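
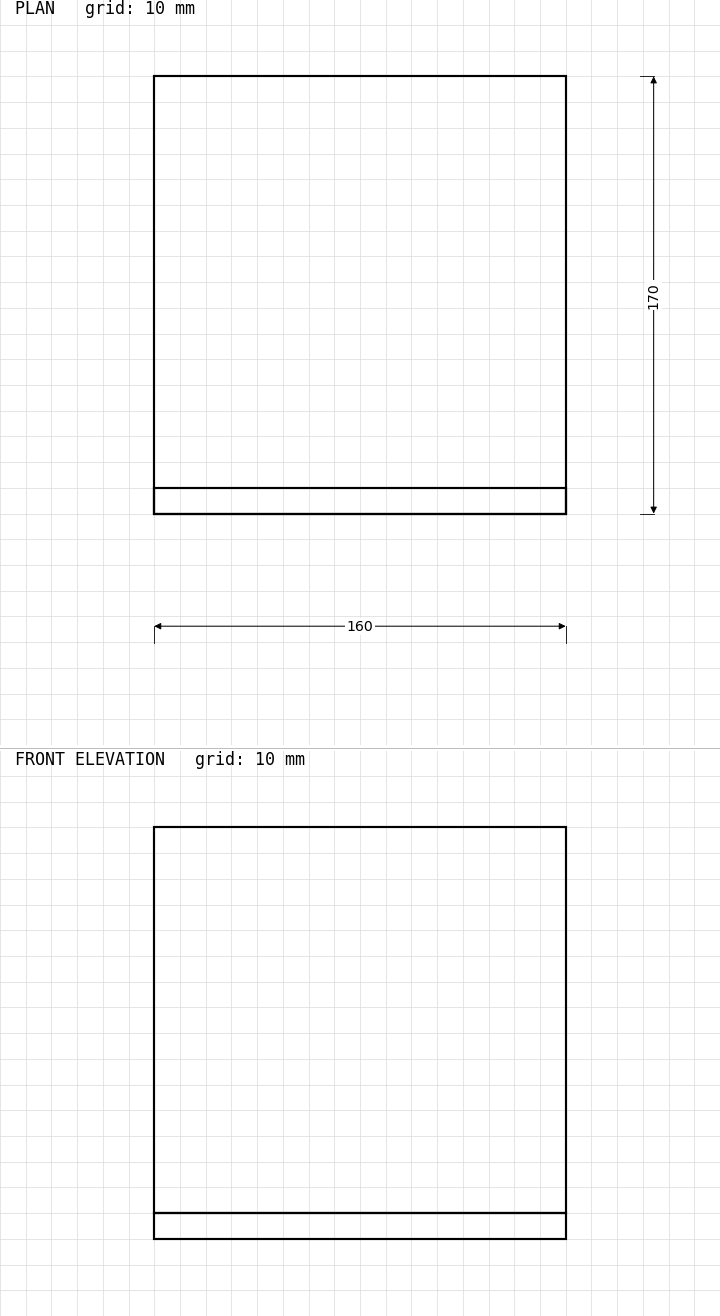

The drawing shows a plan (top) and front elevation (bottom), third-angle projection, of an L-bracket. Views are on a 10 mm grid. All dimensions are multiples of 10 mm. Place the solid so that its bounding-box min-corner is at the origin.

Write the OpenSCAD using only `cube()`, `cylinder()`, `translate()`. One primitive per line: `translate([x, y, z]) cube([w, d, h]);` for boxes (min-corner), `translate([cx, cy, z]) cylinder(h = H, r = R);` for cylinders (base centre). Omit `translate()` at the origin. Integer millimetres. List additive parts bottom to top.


cube([160, 170, 10]);
translate([0, 0, 10]) cube([160, 10, 150]);


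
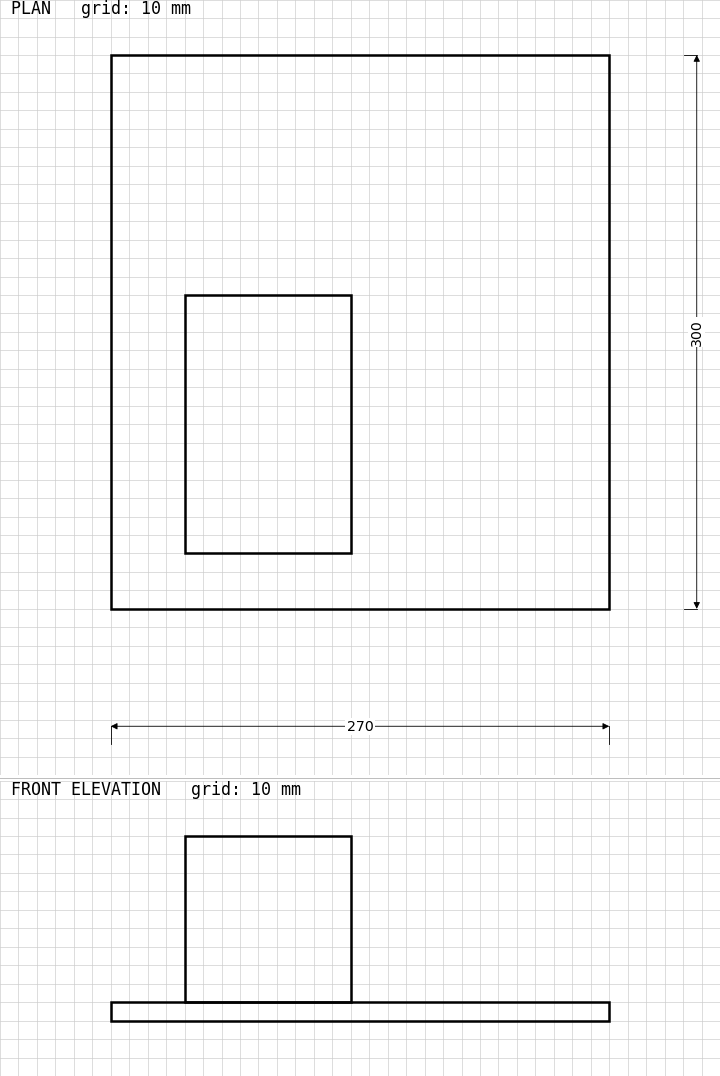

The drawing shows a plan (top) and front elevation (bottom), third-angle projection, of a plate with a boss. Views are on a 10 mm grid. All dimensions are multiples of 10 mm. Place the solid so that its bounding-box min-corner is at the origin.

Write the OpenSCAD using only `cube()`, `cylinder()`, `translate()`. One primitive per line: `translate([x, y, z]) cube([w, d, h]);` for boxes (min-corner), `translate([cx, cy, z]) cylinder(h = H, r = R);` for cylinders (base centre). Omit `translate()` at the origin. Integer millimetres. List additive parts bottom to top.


cube([270, 300, 10]);
translate([40, 30, 10]) cube([90, 140, 90]);


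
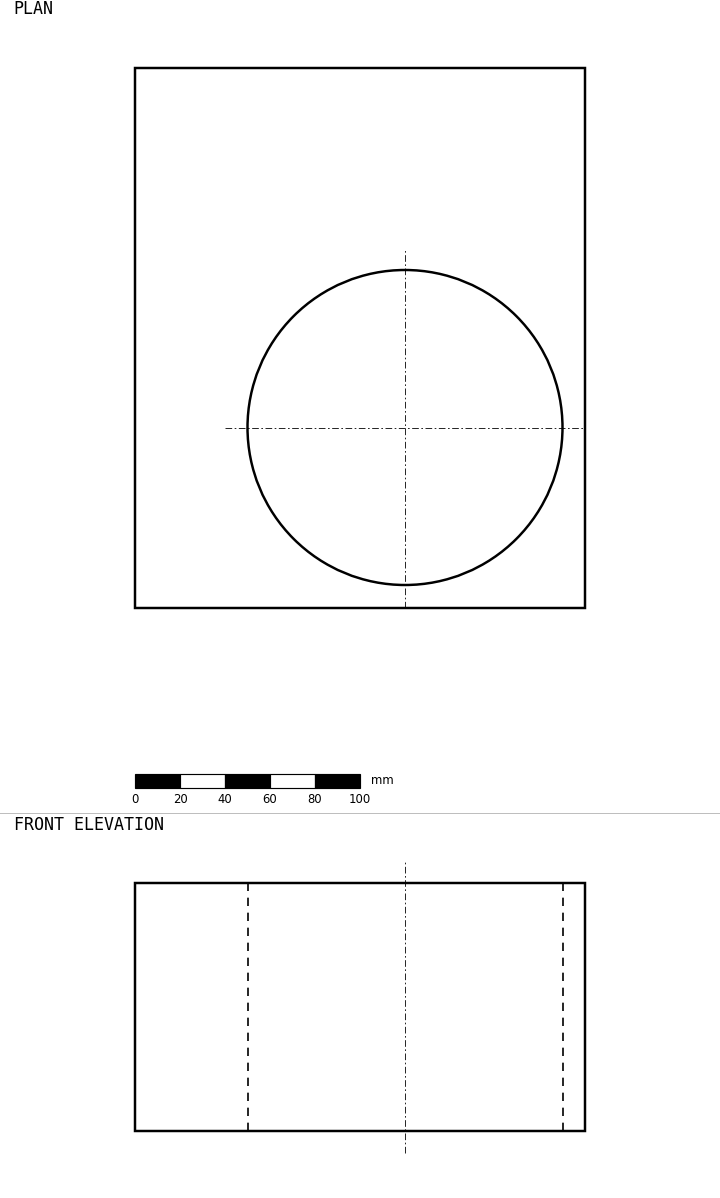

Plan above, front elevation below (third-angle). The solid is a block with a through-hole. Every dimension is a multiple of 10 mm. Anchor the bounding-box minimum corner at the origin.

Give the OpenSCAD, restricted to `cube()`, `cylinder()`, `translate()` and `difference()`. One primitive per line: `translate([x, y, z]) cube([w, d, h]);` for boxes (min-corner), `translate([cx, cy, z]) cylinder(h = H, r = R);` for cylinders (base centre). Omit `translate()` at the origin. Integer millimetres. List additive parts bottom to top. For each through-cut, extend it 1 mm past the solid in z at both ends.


difference() {
  cube([200, 240, 110]);
  translate([120, 80, -1]) cylinder(h = 112, r = 70);
}


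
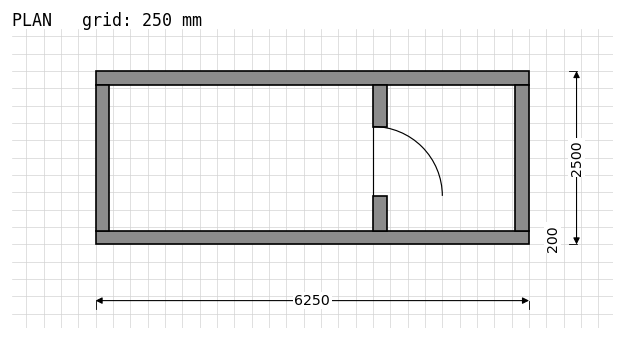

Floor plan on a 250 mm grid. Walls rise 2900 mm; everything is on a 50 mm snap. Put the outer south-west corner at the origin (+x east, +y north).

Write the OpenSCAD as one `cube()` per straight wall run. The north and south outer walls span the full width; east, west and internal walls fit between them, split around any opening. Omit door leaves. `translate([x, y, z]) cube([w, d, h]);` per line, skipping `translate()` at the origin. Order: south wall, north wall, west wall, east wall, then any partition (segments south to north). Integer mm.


cube([6250, 200, 2900]);
translate([0, 2300, 0]) cube([6250, 200, 2900]);
translate([0, 200, 0]) cube([200, 2100, 2900]);
translate([6050, 200, 0]) cube([200, 2100, 2900]);
translate([4000, 200, 0]) cube([200, 500, 2900]);
translate([4000, 1700, 0]) cube([200, 600, 2900]);


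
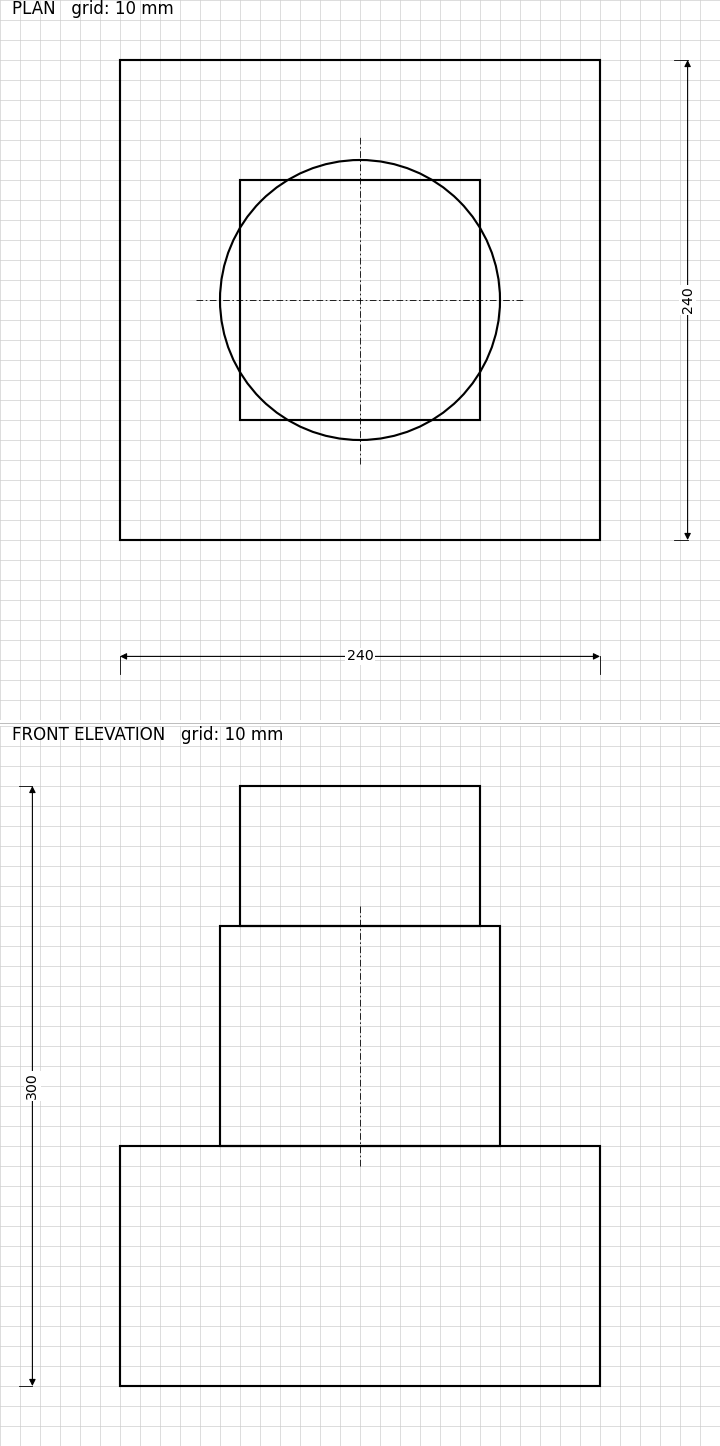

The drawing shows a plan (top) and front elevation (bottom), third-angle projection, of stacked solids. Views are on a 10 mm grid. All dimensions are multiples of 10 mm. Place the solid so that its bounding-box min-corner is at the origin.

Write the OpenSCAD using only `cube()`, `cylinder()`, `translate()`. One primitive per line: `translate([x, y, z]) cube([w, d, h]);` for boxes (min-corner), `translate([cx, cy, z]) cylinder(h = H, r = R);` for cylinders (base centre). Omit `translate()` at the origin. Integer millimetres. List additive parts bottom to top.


cube([240, 240, 120]);
translate([120, 120, 120]) cylinder(h = 110, r = 70);
translate([60, 60, 230]) cube([120, 120, 70]);


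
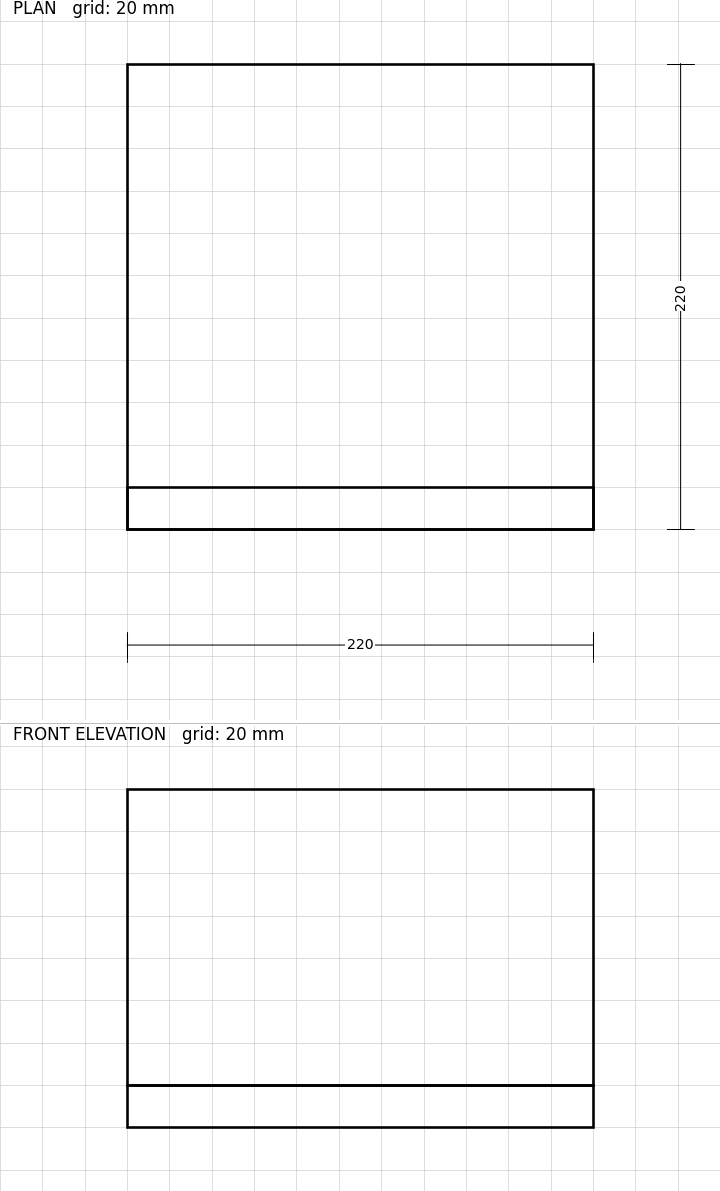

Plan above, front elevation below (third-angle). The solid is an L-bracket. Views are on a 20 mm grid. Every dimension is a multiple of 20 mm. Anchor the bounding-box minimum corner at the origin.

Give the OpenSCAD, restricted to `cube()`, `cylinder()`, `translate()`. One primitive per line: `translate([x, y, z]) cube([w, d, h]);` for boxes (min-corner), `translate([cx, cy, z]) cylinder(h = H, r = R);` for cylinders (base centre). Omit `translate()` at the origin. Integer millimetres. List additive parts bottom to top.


cube([220, 220, 20]);
translate([0, 0, 20]) cube([220, 20, 140]);


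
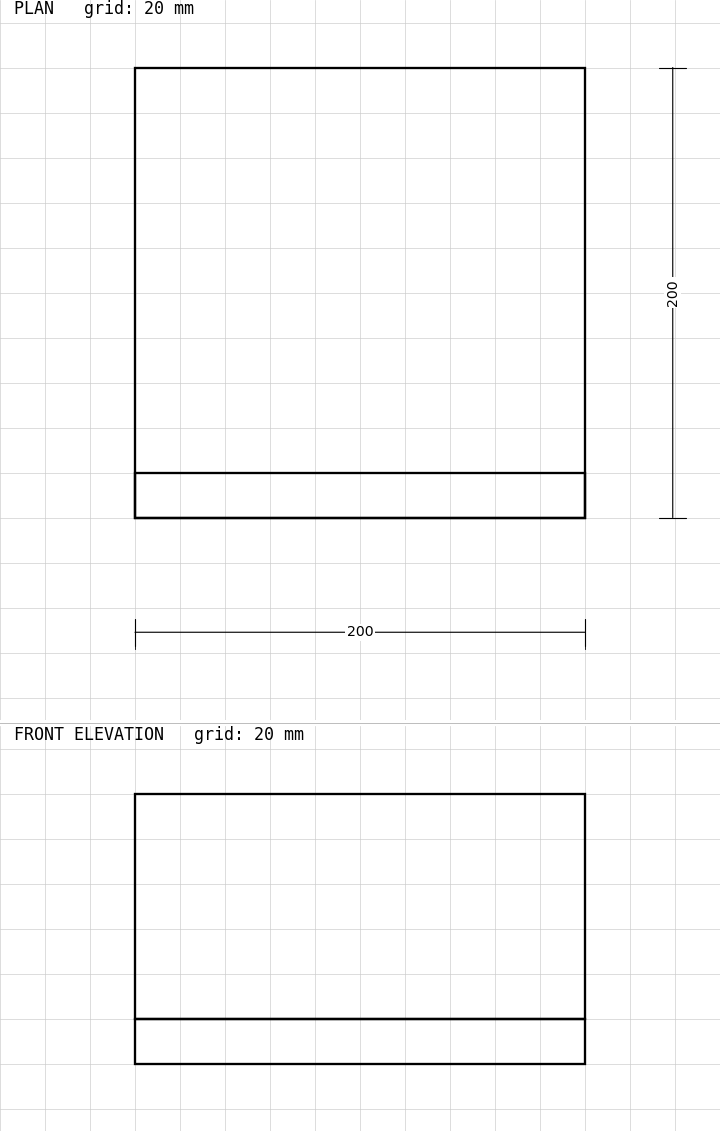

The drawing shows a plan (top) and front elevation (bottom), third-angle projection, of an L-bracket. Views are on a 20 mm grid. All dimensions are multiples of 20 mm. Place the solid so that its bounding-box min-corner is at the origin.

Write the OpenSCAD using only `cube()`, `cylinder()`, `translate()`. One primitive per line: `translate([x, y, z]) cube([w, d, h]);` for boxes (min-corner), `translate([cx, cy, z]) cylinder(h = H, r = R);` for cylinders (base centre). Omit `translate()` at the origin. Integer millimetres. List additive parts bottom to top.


cube([200, 200, 20]);
translate([0, 0, 20]) cube([200, 20, 100]);


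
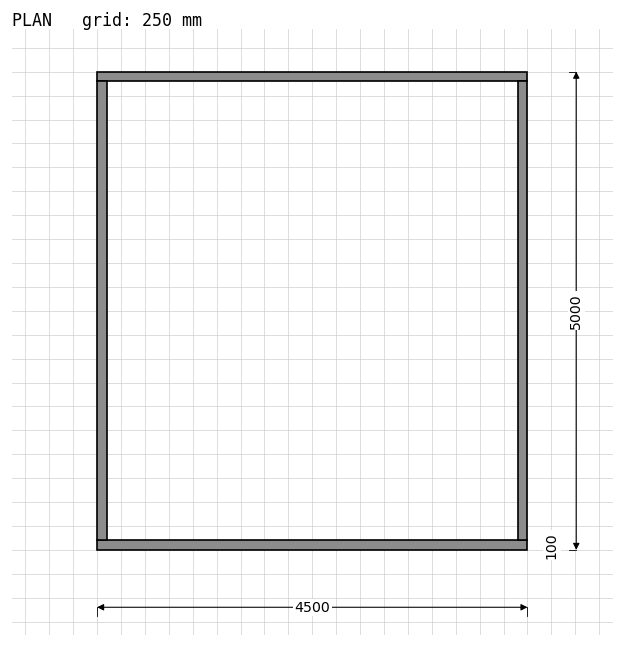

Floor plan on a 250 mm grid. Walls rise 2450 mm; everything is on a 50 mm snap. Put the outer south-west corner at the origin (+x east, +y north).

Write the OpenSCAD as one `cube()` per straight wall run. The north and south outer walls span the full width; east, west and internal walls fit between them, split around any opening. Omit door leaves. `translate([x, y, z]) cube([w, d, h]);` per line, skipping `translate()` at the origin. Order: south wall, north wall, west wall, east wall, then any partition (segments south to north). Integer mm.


cube([4500, 100, 2450]);
translate([0, 4900, 0]) cube([4500, 100, 2450]);
translate([0, 100, 0]) cube([100, 4800, 2450]);
translate([4400, 100, 0]) cube([100, 4800, 2450]);


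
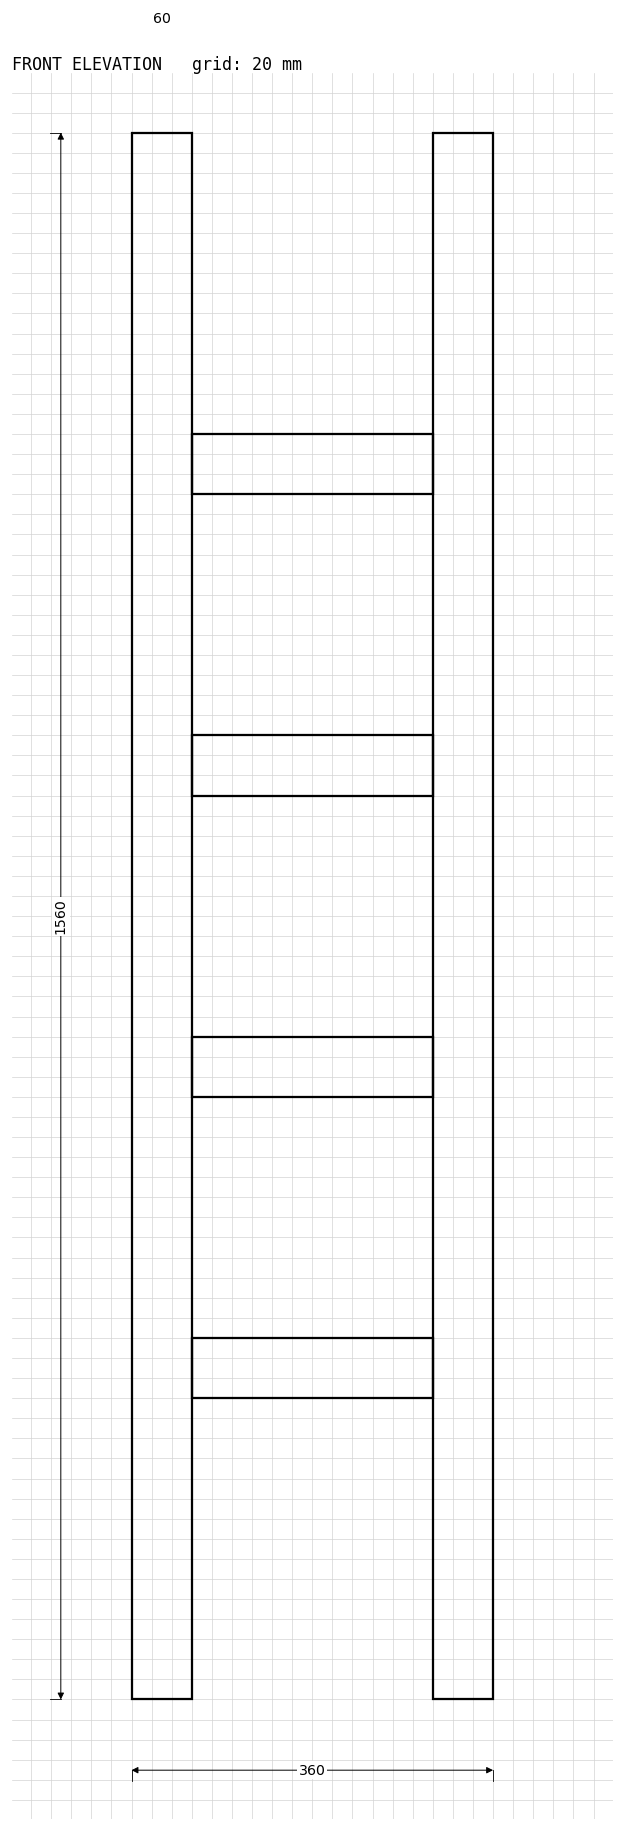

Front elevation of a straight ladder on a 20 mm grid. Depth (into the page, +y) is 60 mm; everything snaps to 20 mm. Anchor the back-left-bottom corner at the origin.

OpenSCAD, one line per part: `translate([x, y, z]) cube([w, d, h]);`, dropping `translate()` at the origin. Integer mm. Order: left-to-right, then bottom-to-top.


cube([60, 60, 1560]);
translate([60, 0, 300]) cube([240, 60, 60]);
translate([60, 0, 600]) cube([240, 60, 60]);
translate([60, 0, 900]) cube([240, 60, 60]);
translate([60, 0, 1200]) cube([240, 60, 60]);
translate([300, 0, 0]) cube([60, 60, 1560]);


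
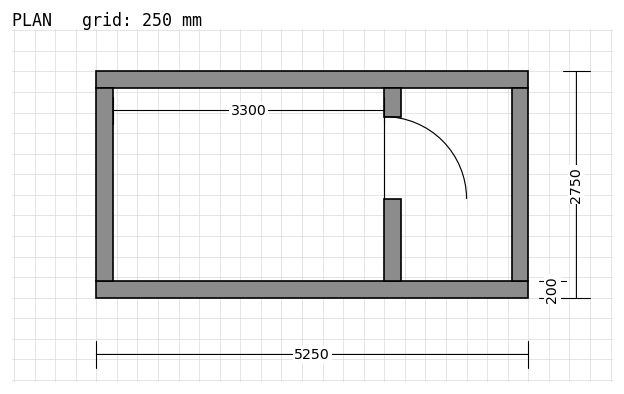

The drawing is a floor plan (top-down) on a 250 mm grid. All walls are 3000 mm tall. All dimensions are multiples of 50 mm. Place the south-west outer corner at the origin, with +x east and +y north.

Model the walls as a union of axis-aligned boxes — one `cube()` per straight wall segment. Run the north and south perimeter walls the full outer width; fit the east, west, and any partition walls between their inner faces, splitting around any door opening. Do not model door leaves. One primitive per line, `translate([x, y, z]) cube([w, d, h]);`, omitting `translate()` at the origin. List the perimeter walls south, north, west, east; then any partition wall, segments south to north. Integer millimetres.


cube([5250, 200, 3000]);
translate([0, 2550, 0]) cube([5250, 200, 3000]);
translate([0, 200, 0]) cube([200, 2350, 3000]);
translate([5050, 200, 0]) cube([200, 2350, 3000]);
translate([3500, 200, 0]) cube([200, 1000, 3000]);
translate([3500, 2200, 0]) cube([200, 350, 3000]);


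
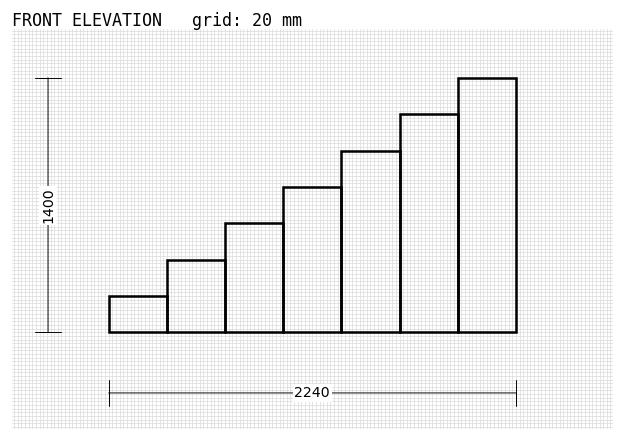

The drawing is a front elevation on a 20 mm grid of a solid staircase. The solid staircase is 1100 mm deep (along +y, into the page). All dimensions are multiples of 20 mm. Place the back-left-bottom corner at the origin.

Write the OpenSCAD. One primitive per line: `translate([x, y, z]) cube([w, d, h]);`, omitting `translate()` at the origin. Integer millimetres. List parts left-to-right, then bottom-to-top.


cube([320, 1100, 200]);
translate([320, 0, 0]) cube([320, 1100, 400]);
translate([640, 0, 0]) cube([320, 1100, 600]);
translate([960, 0, 0]) cube([320, 1100, 800]);
translate([1280, 0, 0]) cube([320, 1100, 1000]);
translate([1600, 0, 0]) cube([320, 1100, 1200]);
translate([1920, 0, 0]) cube([320, 1100, 1400]);


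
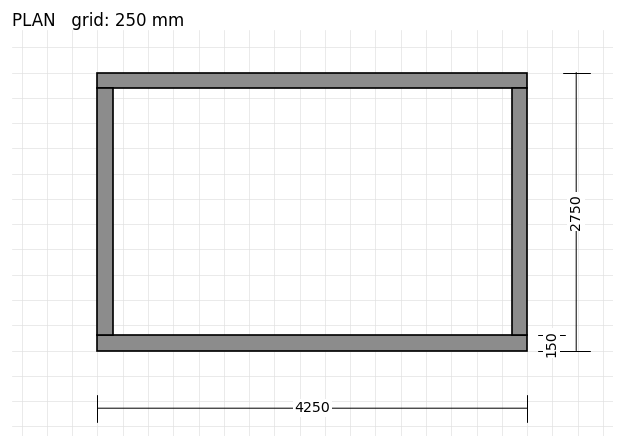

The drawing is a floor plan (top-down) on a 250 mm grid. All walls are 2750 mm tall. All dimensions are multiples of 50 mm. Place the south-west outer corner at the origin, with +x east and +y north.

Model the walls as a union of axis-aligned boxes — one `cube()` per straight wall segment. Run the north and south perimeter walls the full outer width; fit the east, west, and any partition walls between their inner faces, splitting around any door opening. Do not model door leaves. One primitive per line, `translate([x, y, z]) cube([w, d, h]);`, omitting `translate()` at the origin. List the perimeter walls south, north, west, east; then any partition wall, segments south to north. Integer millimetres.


cube([4250, 150, 2750]);
translate([0, 2600, 0]) cube([4250, 150, 2750]);
translate([0, 150, 0]) cube([150, 2450, 2750]);
translate([4100, 150, 0]) cube([150, 2450, 2750]);


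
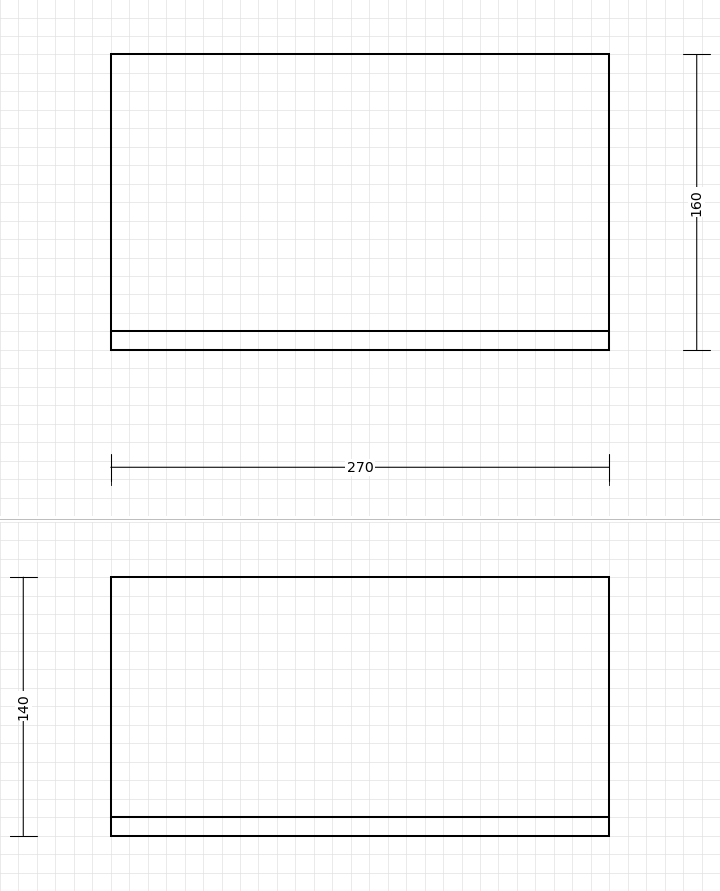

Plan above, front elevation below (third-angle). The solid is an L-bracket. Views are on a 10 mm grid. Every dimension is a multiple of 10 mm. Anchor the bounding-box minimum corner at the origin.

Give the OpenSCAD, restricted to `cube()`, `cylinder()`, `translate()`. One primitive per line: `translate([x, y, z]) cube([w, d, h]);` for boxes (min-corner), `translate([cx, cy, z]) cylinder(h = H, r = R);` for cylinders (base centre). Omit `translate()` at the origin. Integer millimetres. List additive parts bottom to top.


cube([270, 160, 10]);
translate([0, 0, 10]) cube([270, 10, 130]);


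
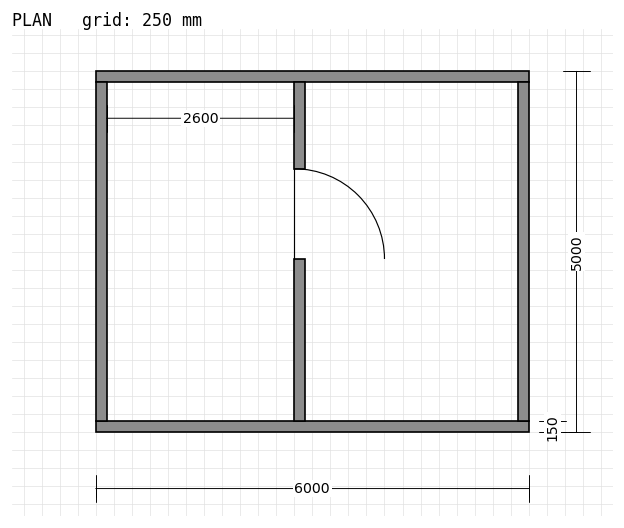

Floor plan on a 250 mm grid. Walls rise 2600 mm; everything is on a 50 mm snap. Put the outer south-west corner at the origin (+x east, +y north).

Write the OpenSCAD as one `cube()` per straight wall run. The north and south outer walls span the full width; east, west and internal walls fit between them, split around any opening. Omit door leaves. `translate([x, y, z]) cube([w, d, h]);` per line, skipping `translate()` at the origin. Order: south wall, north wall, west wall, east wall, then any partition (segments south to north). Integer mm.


cube([6000, 150, 2600]);
translate([0, 4850, 0]) cube([6000, 150, 2600]);
translate([0, 150, 0]) cube([150, 4700, 2600]);
translate([5850, 150, 0]) cube([150, 4700, 2600]);
translate([2750, 150, 0]) cube([150, 2250, 2600]);
translate([2750, 3650, 0]) cube([150, 1200, 2600]);


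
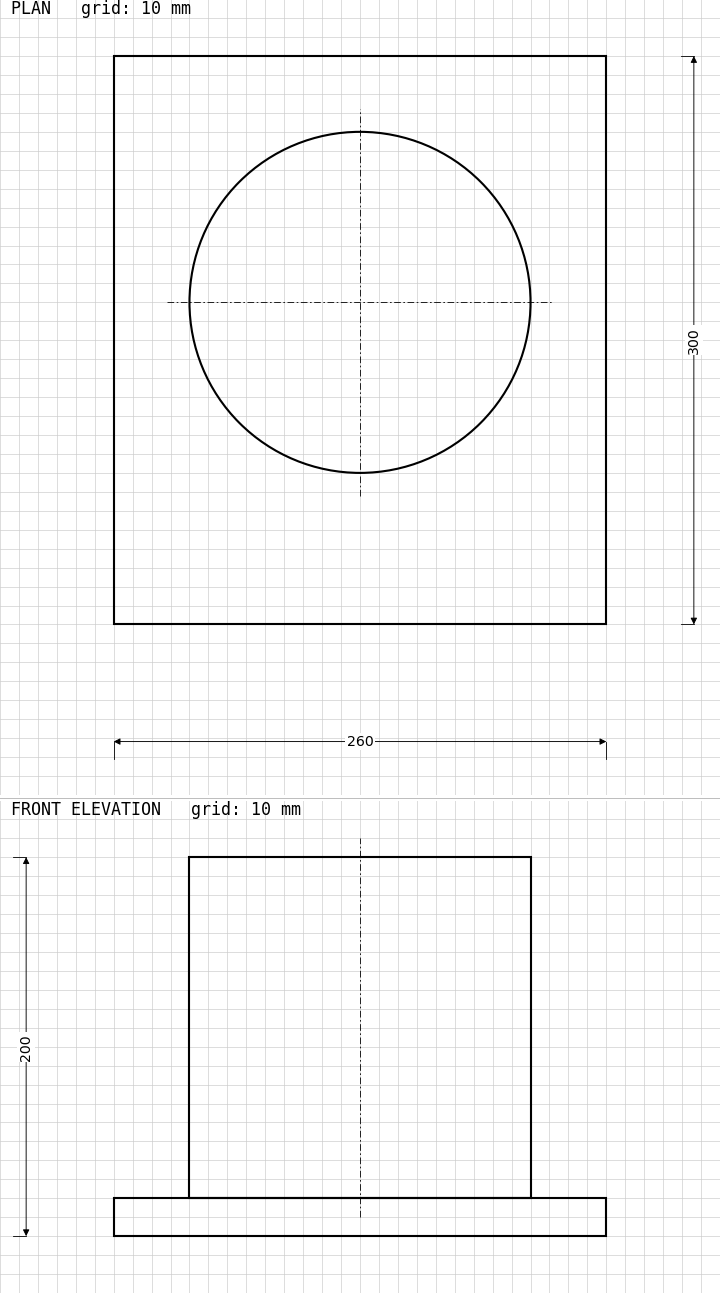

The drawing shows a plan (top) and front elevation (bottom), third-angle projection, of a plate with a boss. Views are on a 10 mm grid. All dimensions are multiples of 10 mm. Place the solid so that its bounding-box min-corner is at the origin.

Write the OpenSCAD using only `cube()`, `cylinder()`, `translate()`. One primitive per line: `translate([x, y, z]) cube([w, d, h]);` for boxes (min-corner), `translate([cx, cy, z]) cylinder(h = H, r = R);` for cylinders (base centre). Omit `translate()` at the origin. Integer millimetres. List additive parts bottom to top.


cube([260, 300, 20]);
translate([130, 170, 20]) cylinder(h = 180, r = 90);


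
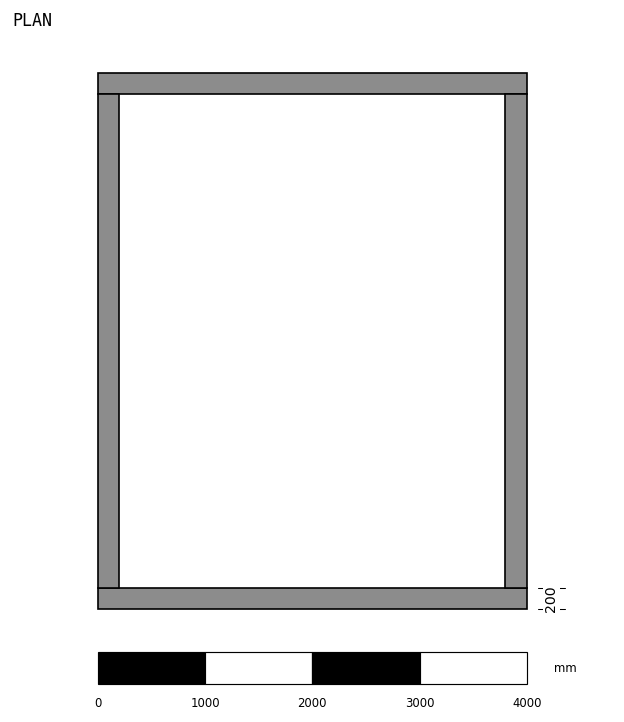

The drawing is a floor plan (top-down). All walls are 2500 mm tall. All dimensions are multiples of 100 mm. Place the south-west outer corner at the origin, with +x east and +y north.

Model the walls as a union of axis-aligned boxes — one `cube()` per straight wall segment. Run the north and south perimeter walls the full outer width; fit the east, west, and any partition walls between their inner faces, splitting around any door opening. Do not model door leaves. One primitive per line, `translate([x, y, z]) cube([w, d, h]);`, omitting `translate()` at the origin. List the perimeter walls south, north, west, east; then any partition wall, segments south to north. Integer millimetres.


cube([4000, 200, 2500]);
translate([0, 4800, 0]) cube([4000, 200, 2500]);
translate([0, 200, 0]) cube([200, 4600, 2500]);
translate([3800, 200, 0]) cube([200, 4600, 2500]);


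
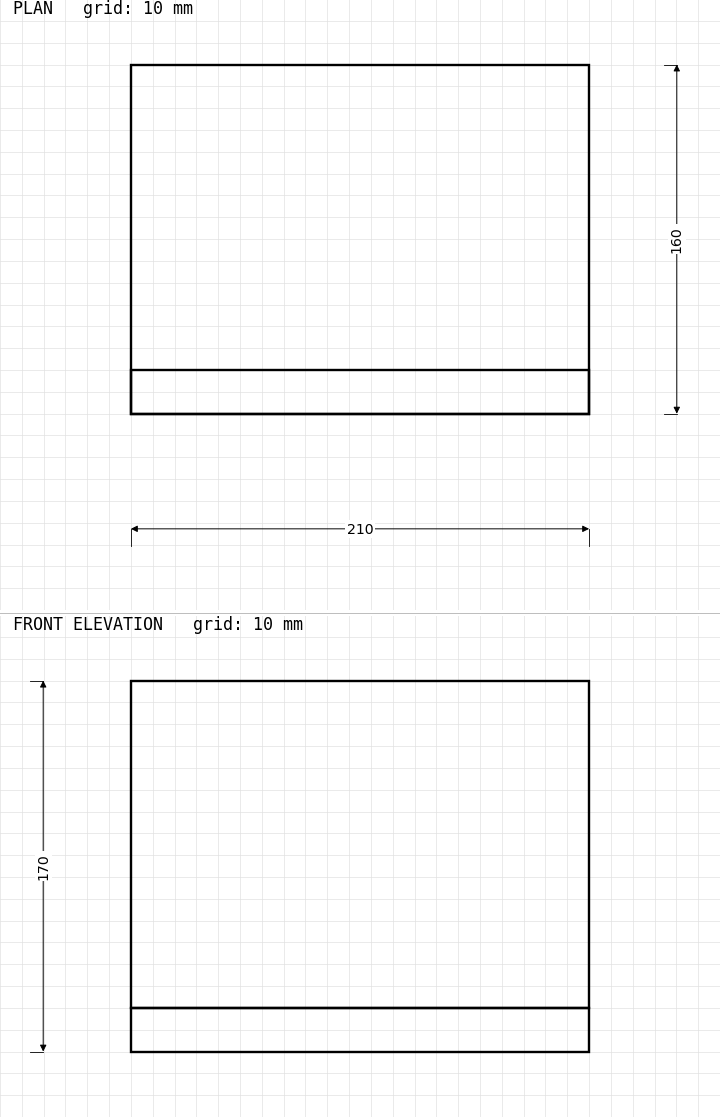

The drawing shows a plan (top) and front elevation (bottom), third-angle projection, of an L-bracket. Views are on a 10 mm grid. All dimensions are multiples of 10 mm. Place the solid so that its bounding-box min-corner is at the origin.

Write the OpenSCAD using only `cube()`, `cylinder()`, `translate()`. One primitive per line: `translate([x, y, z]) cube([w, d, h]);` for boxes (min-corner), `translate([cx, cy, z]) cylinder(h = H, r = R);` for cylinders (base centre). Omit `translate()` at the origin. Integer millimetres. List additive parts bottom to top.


cube([210, 160, 20]);
translate([0, 0, 20]) cube([210, 20, 150]);


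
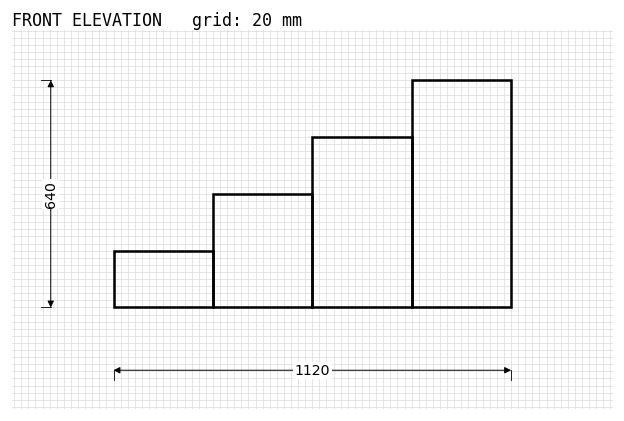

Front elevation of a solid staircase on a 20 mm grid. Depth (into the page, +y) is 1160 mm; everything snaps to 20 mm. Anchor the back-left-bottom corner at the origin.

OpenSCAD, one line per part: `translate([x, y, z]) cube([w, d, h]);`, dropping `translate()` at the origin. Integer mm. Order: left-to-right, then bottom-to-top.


cube([280, 1160, 160]);
translate([280, 0, 0]) cube([280, 1160, 320]);
translate([560, 0, 0]) cube([280, 1160, 480]);
translate([840, 0, 0]) cube([280, 1160, 640]);


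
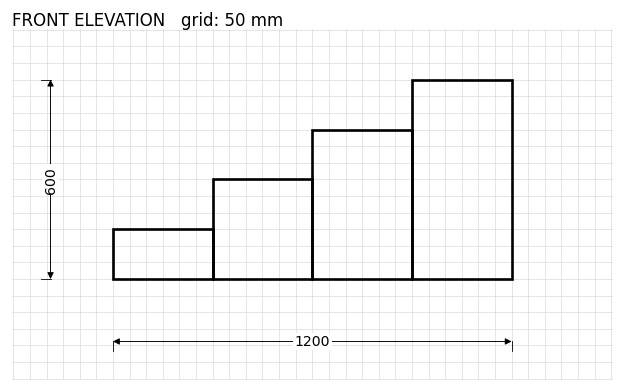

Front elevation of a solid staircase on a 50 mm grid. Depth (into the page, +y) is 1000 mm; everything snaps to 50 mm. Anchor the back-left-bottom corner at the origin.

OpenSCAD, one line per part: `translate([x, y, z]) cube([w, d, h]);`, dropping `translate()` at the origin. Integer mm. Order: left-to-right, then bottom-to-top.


cube([300, 1000, 150]);
translate([300, 0, 0]) cube([300, 1000, 300]);
translate([600, 0, 0]) cube([300, 1000, 450]);
translate([900, 0, 0]) cube([300, 1000, 600]);


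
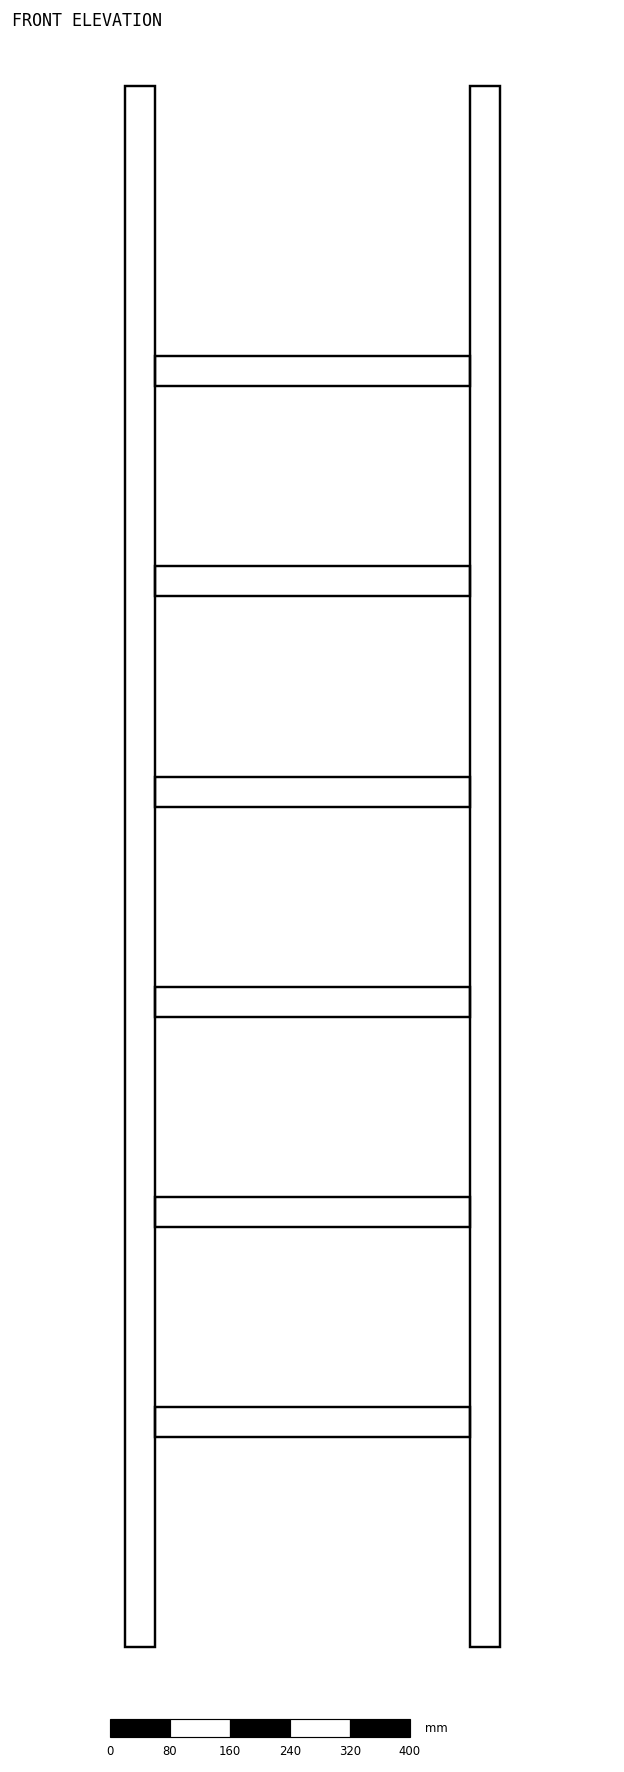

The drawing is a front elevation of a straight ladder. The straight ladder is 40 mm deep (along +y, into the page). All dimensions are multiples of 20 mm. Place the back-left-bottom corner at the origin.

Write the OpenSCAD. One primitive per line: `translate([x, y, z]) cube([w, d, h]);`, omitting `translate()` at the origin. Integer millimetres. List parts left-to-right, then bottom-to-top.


cube([40, 40, 2080]);
translate([40, 0, 280]) cube([420, 40, 40]);
translate([40, 0, 560]) cube([420, 40, 40]);
translate([40, 0, 840]) cube([420, 40, 40]);
translate([40, 0, 1120]) cube([420, 40, 40]);
translate([40, 0, 1400]) cube([420, 40, 40]);
translate([40, 0, 1680]) cube([420, 40, 40]);
translate([460, 0, 0]) cube([40, 40, 2080]);


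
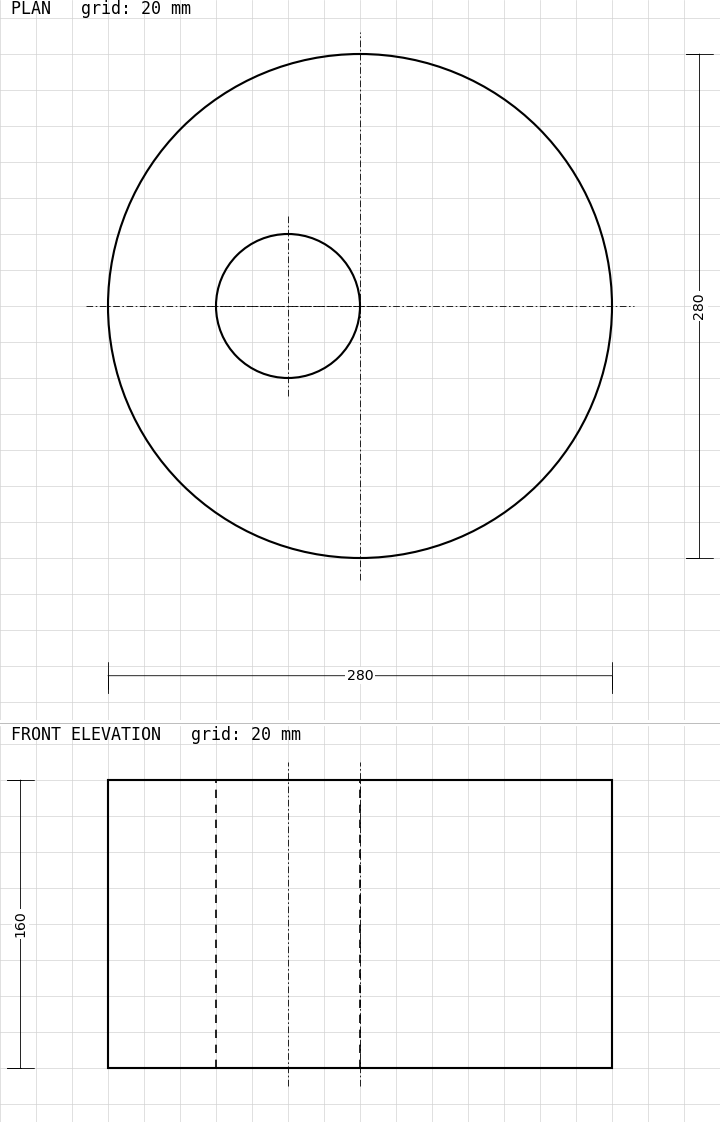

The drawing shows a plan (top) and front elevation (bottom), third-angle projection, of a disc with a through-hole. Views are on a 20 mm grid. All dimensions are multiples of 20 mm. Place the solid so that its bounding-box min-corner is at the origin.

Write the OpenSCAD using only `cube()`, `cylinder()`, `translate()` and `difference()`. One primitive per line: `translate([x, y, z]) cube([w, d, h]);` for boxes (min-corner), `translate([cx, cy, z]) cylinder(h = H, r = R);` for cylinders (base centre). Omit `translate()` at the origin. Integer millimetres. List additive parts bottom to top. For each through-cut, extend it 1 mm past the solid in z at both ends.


difference() {
  translate([140, 140, 0]) cylinder(h = 160, r = 140);
  translate([100, 140, -1]) cylinder(h = 162, r = 40);
}


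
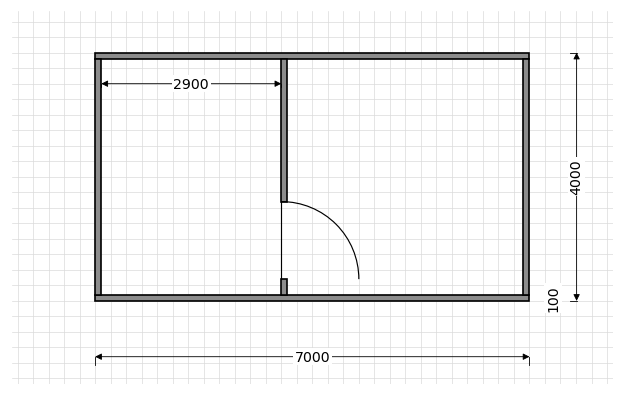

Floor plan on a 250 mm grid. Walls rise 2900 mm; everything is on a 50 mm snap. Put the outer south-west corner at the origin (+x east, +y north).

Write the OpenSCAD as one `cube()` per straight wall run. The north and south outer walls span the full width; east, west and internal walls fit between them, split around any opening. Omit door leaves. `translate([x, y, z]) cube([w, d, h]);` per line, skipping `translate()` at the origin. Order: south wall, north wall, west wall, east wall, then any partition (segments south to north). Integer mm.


cube([7000, 100, 2900]);
translate([0, 3900, 0]) cube([7000, 100, 2900]);
translate([0, 100, 0]) cube([100, 3800, 2900]);
translate([6900, 100, 0]) cube([100, 3800, 2900]);
translate([3000, 100, 0]) cube([100, 250, 2900]);
translate([3000, 1600, 0]) cube([100, 2300, 2900]);


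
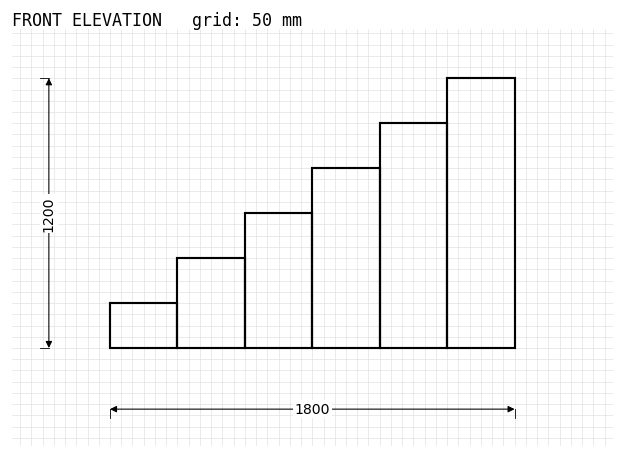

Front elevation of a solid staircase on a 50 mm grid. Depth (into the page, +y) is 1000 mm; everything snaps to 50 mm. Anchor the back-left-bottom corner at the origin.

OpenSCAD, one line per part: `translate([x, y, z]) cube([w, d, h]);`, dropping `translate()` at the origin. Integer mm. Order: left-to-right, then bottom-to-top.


cube([300, 1000, 200]);
translate([300, 0, 0]) cube([300, 1000, 400]);
translate([600, 0, 0]) cube([300, 1000, 600]);
translate([900, 0, 0]) cube([300, 1000, 800]);
translate([1200, 0, 0]) cube([300, 1000, 1000]);
translate([1500, 0, 0]) cube([300, 1000, 1200]);


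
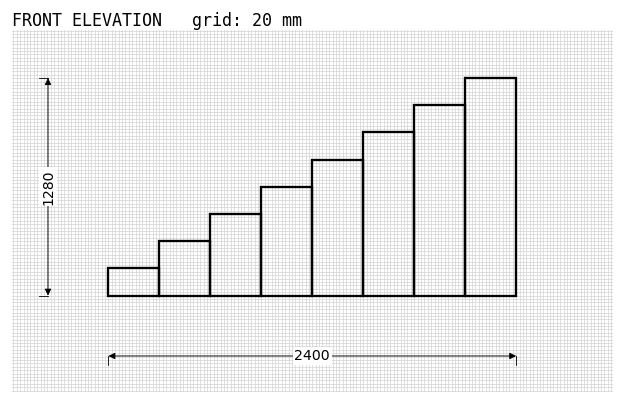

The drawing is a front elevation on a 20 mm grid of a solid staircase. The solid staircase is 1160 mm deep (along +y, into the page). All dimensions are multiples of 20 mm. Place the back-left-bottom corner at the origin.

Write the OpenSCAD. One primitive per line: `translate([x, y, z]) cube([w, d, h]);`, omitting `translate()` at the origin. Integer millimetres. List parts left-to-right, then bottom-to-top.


cube([300, 1160, 160]);
translate([300, 0, 0]) cube([300, 1160, 320]);
translate([600, 0, 0]) cube([300, 1160, 480]);
translate([900, 0, 0]) cube([300, 1160, 640]);
translate([1200, 0, 0]) cube([300, 1160, 800]);
translate([1500, 0, 0]) cube([300, 1160, 960]);
translate([1800, 0, 0]) cube([300, 1160, 1120]);
translate([2100, 0, 0]) cube([300, 1160, 1280]);


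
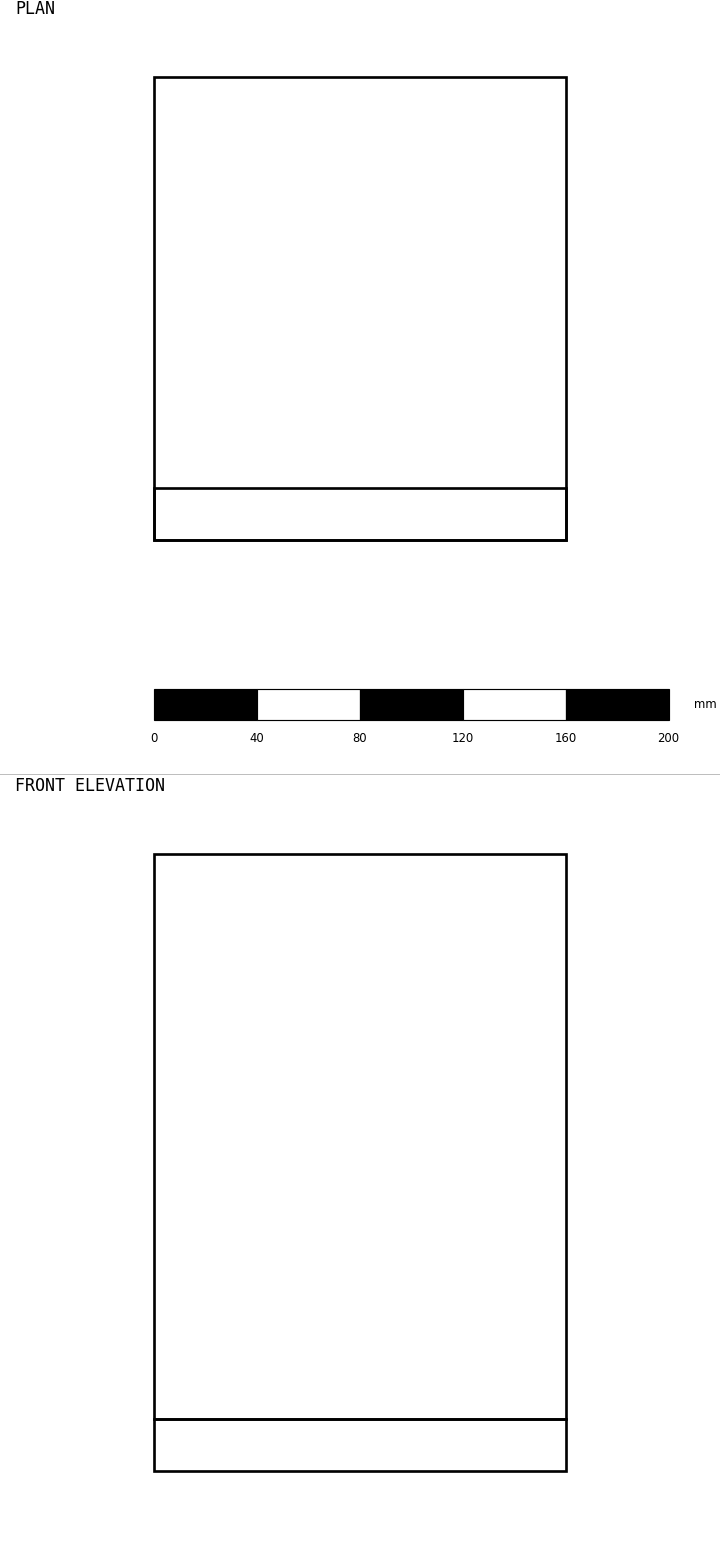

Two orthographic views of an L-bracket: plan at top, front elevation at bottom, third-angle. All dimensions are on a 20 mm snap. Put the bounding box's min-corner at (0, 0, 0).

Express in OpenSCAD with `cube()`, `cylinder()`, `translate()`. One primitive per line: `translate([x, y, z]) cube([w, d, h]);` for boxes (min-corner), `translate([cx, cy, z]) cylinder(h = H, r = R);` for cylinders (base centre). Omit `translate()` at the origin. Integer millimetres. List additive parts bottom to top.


cube([160, 180, 20]);
translate([0, 0, 20]) cube([160, 20, 220]);


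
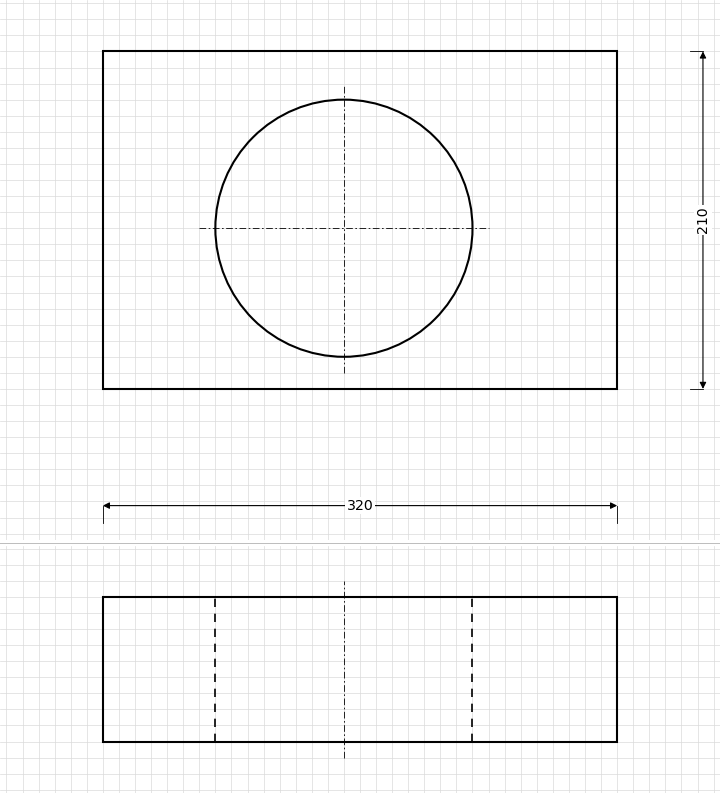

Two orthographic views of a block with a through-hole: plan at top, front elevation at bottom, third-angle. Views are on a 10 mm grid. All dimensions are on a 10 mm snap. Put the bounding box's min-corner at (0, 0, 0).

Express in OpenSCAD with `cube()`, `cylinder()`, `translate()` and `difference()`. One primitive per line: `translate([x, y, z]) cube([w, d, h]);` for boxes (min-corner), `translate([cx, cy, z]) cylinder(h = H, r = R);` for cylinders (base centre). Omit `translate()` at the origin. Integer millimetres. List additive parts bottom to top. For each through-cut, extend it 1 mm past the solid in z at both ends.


difference() {
  cube([320, 210, 90]);
  translate([150, 100, -1]) cylinder(h = 92, r = 80);
}


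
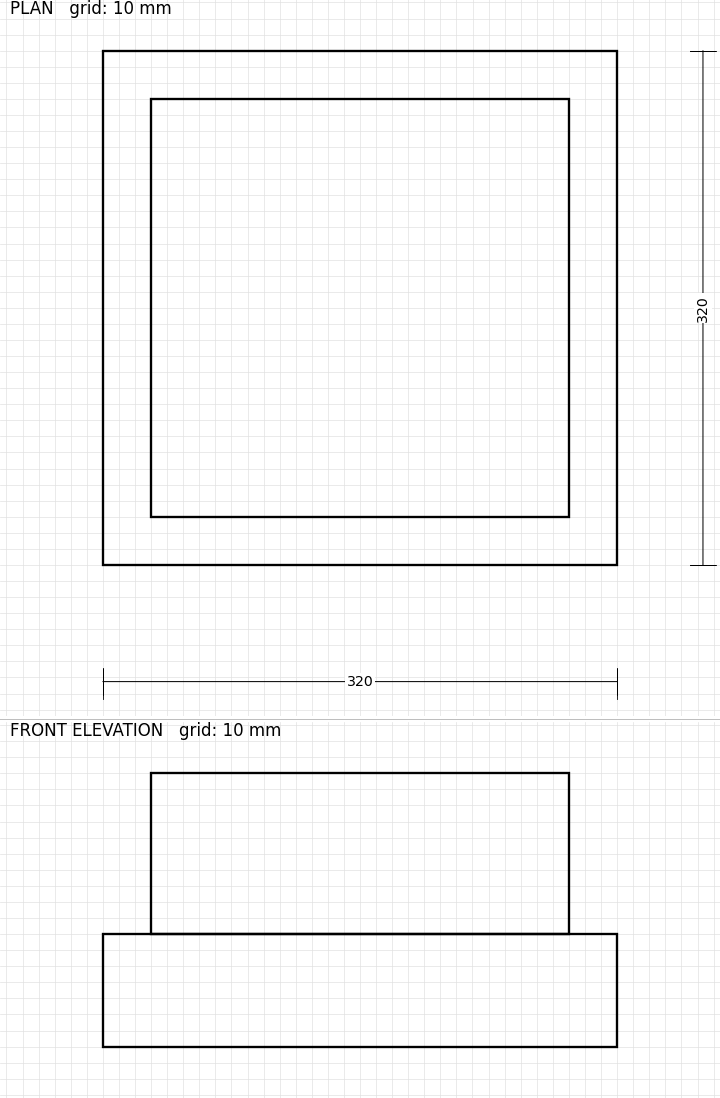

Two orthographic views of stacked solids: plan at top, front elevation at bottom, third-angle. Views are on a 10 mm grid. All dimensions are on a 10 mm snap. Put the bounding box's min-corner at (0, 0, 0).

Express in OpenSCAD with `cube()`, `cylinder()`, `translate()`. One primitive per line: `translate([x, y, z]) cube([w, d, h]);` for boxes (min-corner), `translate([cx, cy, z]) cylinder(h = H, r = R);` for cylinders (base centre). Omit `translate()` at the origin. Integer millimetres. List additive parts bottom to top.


cube([320, 320, 70]);
translate([30, 30, 70]) cube([260, 260, 100]);


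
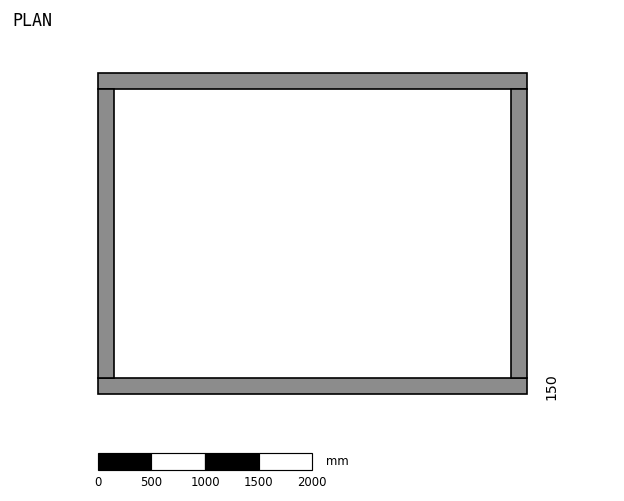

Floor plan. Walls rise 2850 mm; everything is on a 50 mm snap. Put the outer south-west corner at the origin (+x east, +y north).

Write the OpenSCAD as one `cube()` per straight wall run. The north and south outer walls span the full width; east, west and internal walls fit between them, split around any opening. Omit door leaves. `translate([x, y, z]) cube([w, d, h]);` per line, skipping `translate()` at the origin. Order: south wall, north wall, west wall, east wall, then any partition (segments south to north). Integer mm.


cube([4000, 150, 2850]);
translate([0, 2850, 0]) cube([4000, 150, 2850]);
translate([0, 150, 0]) cube([150, 2700, 2850]);
translate([3850, 150, 0]) cube([150, 2700, 2850]);


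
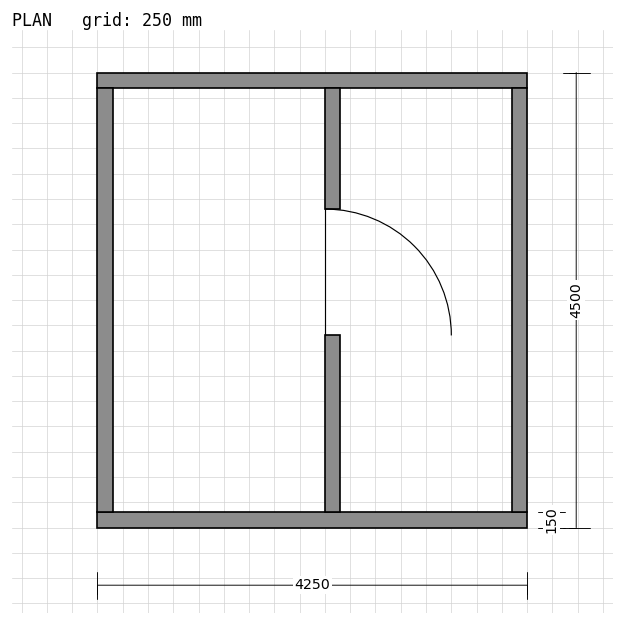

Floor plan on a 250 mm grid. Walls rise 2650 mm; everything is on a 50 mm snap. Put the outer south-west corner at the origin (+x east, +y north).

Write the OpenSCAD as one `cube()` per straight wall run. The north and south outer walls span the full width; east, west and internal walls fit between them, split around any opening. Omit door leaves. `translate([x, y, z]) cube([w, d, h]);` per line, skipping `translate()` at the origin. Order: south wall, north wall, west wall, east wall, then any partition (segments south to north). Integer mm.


cube([4250, 150, 2650]);
translate([0, 4350, 0]) cube([4250, 150, 2650]);
translate([0, 150, 0]) cube([150, 4200, 2650]);
translate([4100, 150, 0]) cube([150, 4200, 2650]);
translate([2250, 150, 0]) cube([150, 1750, 2650]);
translate([2250, 3150, 0]) cube([150, 1200, 2650]);


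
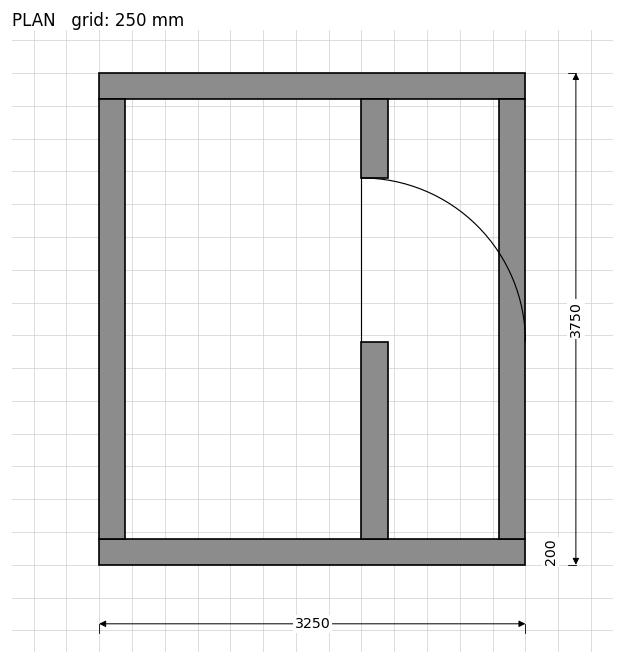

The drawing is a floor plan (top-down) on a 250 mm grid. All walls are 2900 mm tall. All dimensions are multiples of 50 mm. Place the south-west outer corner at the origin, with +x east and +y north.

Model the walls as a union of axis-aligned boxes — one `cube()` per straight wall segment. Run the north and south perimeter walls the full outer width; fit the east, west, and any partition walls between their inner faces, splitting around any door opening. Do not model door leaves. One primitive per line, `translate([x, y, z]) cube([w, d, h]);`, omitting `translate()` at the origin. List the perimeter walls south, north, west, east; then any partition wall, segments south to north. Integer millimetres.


cube([3250, 200, 2900]);
translate([0, 3550, 0]) cube([3250, 200, 2900]);
translate([0, 200, 0]) cube([200, 3350, 2900]);
translate([3050, 200, 0]) cube([200, 3350, 2900]);
translate([2000, 200, 0]) cube([200, 1500, 2900]);
translate([2000, 2950, 0]) cube([200, 600, 2900]);


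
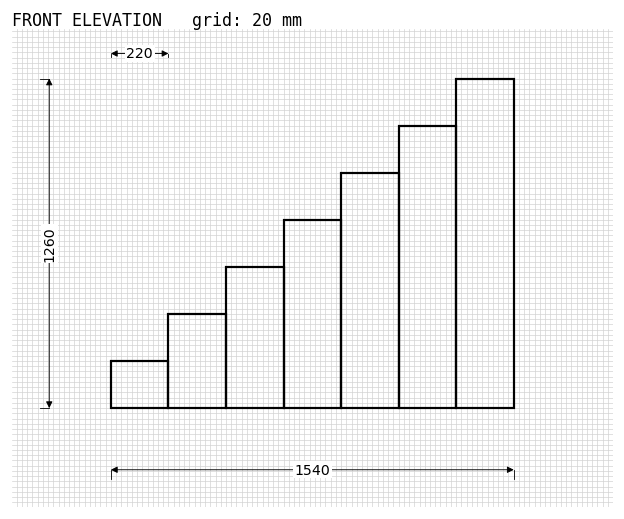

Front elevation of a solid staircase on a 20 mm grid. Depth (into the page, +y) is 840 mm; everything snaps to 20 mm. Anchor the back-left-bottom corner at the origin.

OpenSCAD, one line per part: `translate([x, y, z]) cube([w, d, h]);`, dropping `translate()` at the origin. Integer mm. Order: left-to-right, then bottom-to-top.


cube([220, 840, 180]);
translate([220, 0, 0]) cube([220, 840, 360]);
translate([440, 0, 0]) cube([220, 840, 540]);
translate([660, 0, 0]) cube([220, 840, 720]);
translate([880, 0, 0]) cube([220, 840, 900]);
translate([1100, 0, 0]) cube([220, 840, 1080]);
translate([1320, 0, 0]) cube([220, 840, 1260]);


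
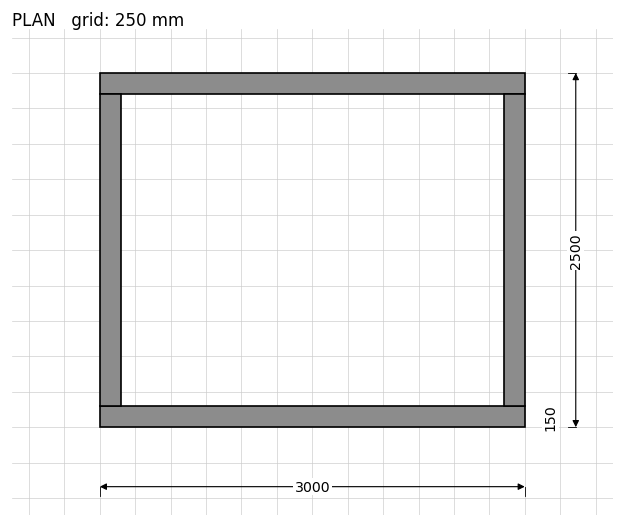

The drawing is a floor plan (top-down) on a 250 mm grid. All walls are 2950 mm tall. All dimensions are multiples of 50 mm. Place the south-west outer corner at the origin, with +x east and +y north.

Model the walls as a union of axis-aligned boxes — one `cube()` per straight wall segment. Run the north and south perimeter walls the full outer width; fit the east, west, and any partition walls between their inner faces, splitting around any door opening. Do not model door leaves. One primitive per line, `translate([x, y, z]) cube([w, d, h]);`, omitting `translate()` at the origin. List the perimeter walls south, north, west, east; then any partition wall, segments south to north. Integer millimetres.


cube([3000, 150, 2950]);
translate([0, 2350, 0]) cube([3000, 150, 2950]);
translate([0, 150, 0]) cube([150, 2200, 2950]);
translate([2850, 150, 0]) cube([150, 2200, 2950]);


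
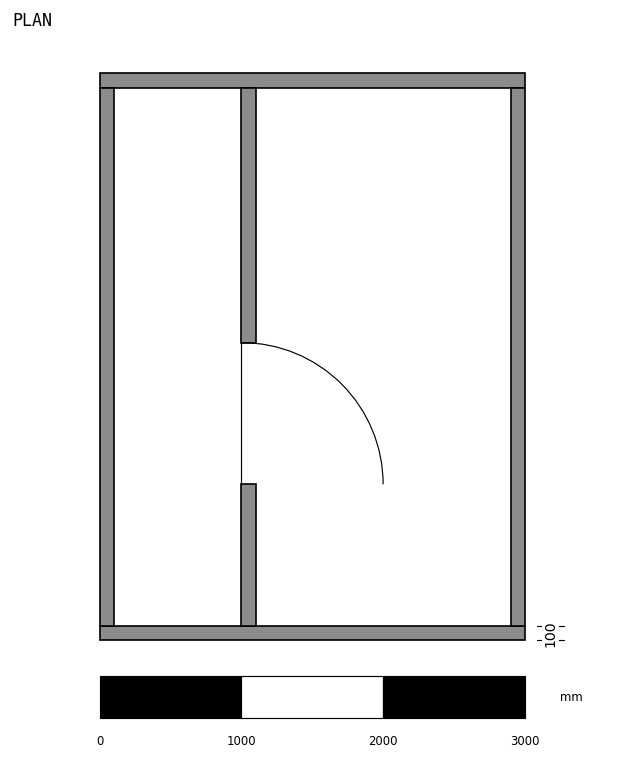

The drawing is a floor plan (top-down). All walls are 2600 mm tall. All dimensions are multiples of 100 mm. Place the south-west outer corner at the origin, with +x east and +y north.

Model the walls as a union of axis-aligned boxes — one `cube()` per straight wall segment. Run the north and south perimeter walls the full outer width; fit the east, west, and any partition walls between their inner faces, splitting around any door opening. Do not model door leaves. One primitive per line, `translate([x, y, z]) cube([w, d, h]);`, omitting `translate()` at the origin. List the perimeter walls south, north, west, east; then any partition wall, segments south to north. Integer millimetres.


cube([3000, 100, 2600]);
translate([0, 3900, 0]) cube([3000, 100, 2600]);
translate([0, 100, 0]) cube([100, 3800, 2600]);
translate([2900, 100, 0]) cube([100, 3800, 2600]);
translate([1000, 100, 0]) cube([100, 1000, 2600]);
translate([1000, 2100, 0]) cube([100, 1800, 2600]);


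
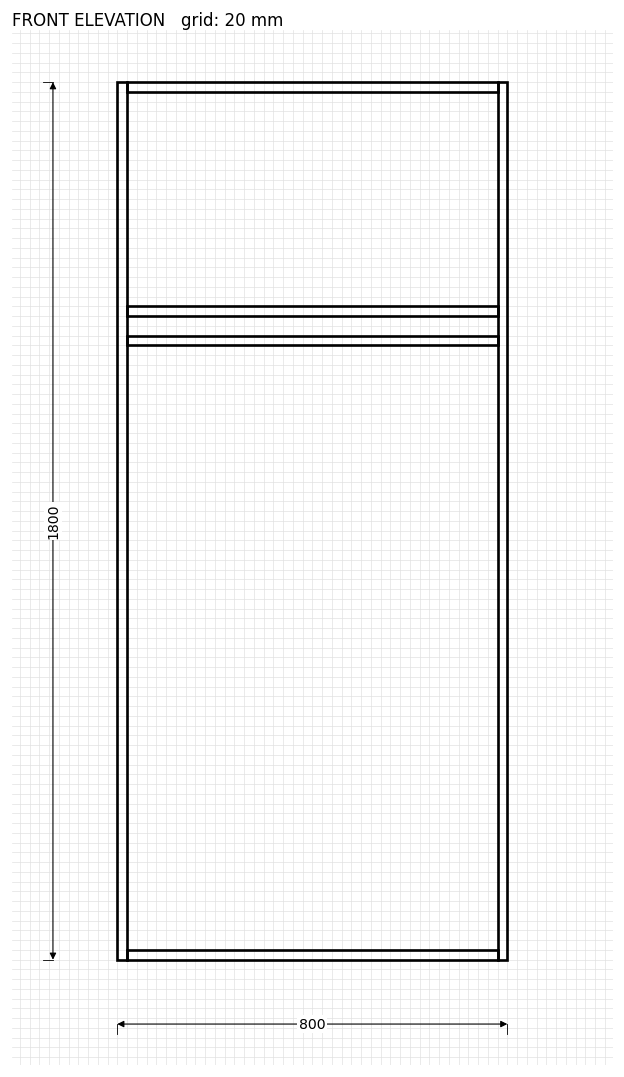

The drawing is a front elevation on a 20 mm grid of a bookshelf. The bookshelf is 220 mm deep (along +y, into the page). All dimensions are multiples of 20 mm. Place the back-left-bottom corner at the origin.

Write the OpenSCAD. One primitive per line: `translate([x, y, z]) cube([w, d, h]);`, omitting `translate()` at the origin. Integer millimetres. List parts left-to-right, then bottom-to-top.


cube([20, 220, 1800]);
translate([20, 0, 0]) cube([760, 220, 20]);
translate([20, 0, 1260]) cube([760, 220, 20]);
translate([20, 0, 1320]) cube([760, 220, 20]);
translate([20, 0, 1780]) cube([760, 220, 20]);
translate([780, 0, 0]) cube([20, 220, 1800]);


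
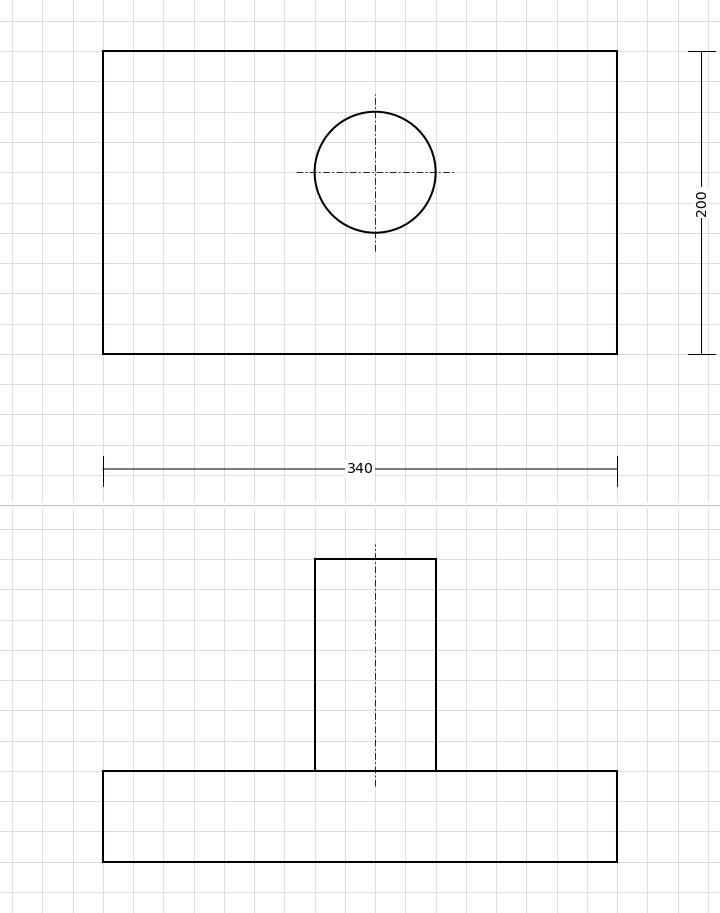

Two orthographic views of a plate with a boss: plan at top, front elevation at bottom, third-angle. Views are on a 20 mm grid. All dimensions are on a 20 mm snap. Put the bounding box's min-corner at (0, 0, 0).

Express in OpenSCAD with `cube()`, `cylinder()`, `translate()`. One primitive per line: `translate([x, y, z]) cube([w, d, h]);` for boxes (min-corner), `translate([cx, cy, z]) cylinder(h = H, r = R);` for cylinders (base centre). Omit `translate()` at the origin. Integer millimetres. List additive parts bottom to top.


cube([340, 200, 60]);
translate([180, 120, 60]) cylinder(h = 140, r = 40);


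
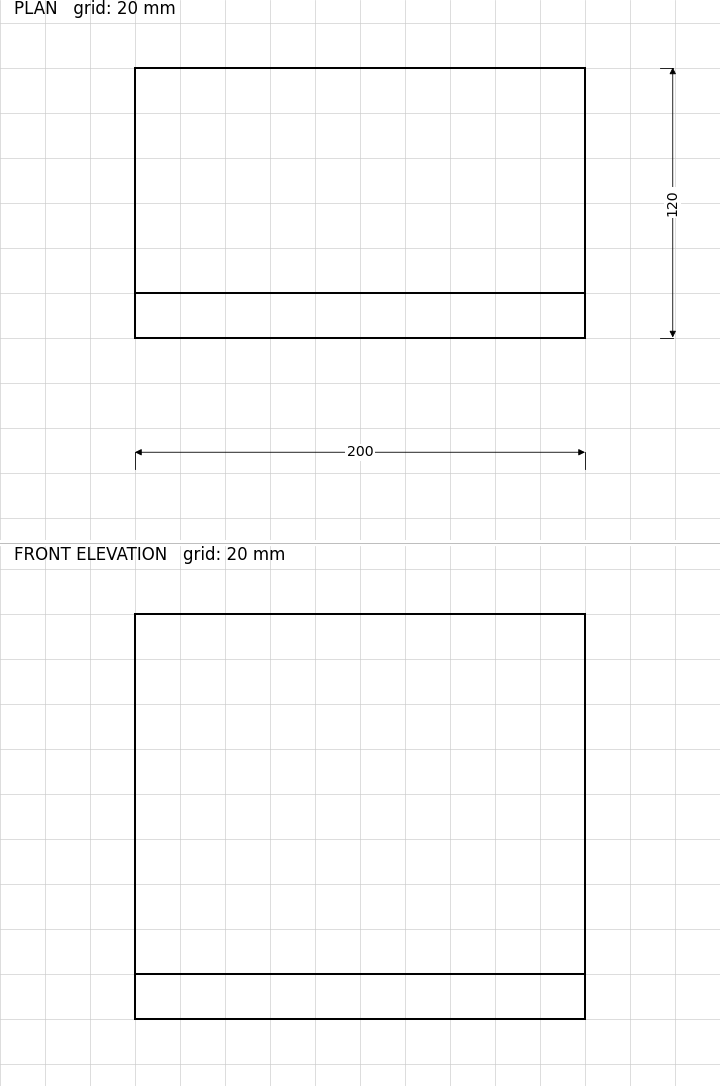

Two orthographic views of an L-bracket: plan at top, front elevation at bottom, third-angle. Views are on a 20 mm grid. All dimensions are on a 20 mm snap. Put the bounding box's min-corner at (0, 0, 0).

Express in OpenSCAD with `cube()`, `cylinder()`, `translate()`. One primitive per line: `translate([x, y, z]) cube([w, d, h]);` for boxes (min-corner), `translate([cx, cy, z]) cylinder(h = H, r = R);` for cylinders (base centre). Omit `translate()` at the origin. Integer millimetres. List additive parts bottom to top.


cube([200, 120, 20]);
translate([0, 0, 20]) cube([200, 20, 160]);


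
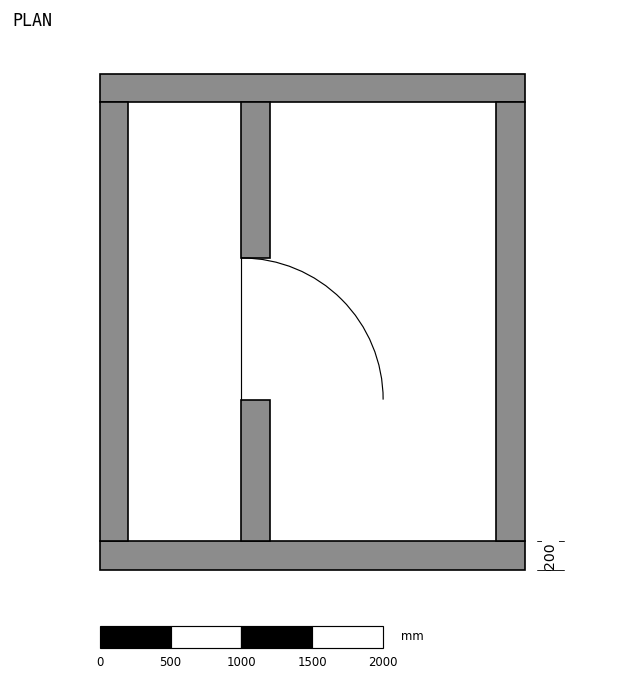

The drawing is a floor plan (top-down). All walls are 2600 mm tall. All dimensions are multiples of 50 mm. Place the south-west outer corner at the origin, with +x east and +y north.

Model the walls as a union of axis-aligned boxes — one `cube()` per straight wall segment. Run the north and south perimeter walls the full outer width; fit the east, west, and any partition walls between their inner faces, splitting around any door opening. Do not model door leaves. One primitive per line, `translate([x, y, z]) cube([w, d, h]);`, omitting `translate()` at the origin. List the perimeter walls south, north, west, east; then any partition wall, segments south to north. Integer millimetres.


cube([3000, 200, 2600]);
translate([0, 3300, 0]) cube([3000, 200, 2600]);
translate([0, 200, 0]) cube([200, 3100, 2600]);
translate([2800, 200, 0]) cube([200, 3100, 2600]);
translate([1000, 200, 0]) cube([200, 1000, 2600]);
translate([1000, 2200, 0]) cube([200, 1100, 2600]);
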